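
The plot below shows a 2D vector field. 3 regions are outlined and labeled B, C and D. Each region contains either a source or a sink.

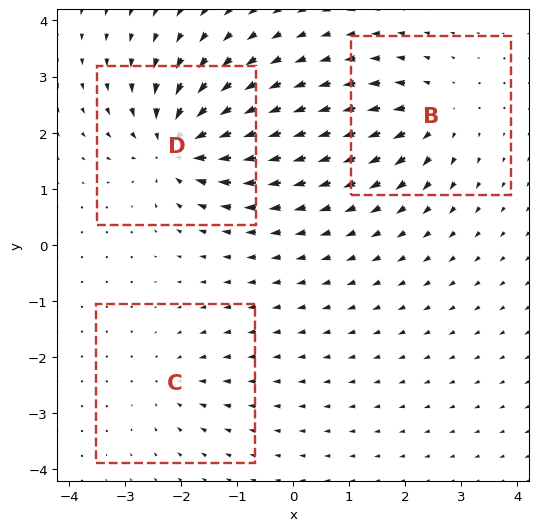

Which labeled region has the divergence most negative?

D

Divergence at each region's feature centre — B: about +4, C: about -3, D: about -6. Region D is most negative.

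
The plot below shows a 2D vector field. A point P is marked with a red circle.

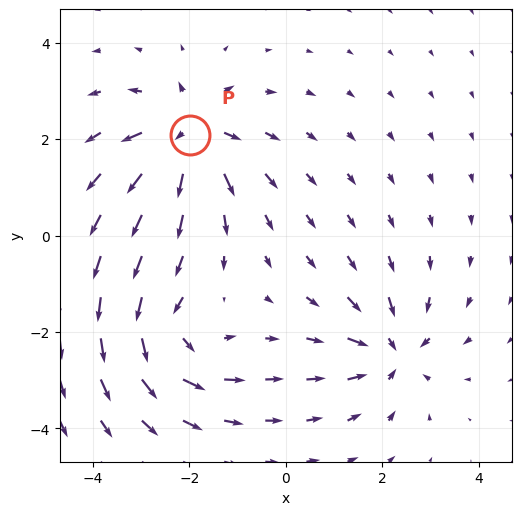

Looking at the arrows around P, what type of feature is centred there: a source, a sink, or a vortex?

source

At P (-2.0, 2.1) the arrows spread outward. Divergence about +5, curl ≈0 — positive divergence with near-zero curl is a source.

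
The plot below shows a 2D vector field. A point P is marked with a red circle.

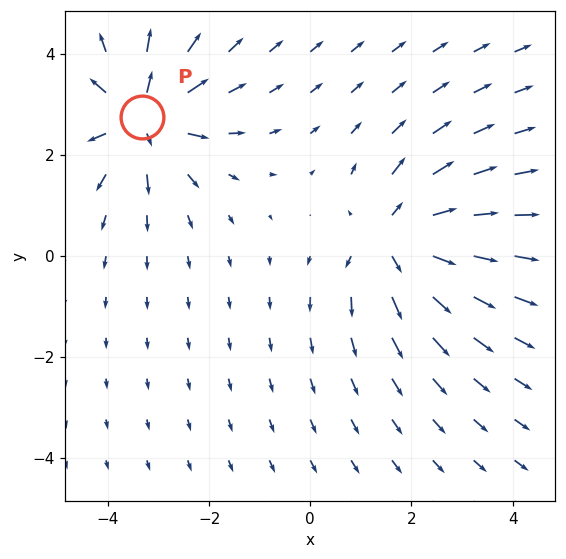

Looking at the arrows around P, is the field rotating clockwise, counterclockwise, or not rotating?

not rotating

Near P at (-3.3, 2.7) the arrows show no circulation. The curl there is ≈0.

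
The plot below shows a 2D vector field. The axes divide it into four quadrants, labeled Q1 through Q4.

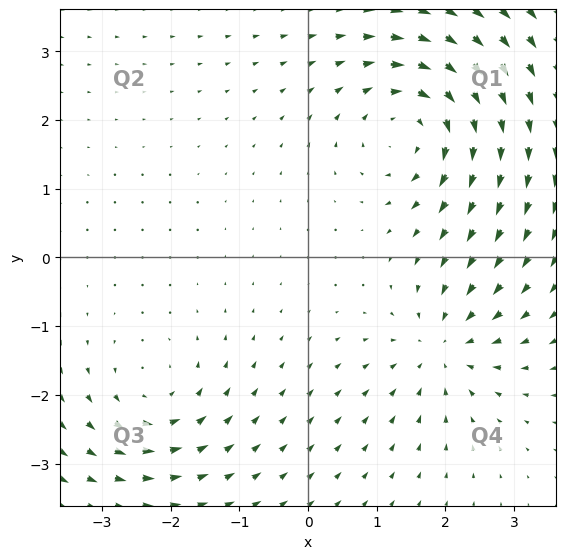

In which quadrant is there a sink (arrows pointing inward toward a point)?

The sink sits at approximately (2.0, -1.3), which lies in quadrant Q4. The divergence there is about -3, negative as expected for a sink.

Q4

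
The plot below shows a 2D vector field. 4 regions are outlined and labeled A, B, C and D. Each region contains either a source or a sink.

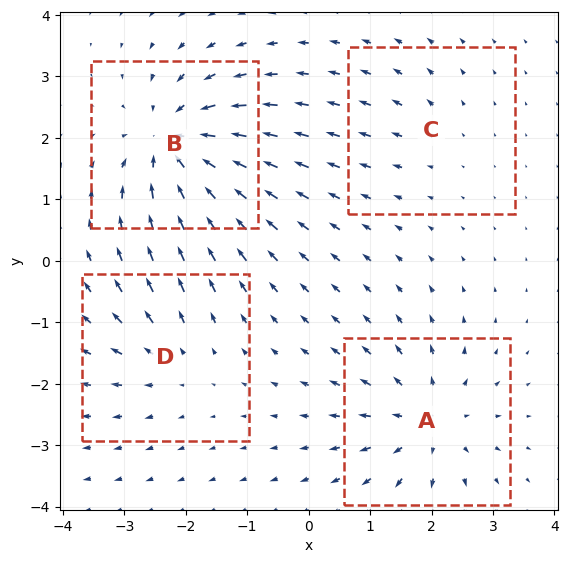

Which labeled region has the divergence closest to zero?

Divergence at each region's feature centre — A: about +6, B: about -7, C: about +2, D: about +4. Region C is closest to zero.

C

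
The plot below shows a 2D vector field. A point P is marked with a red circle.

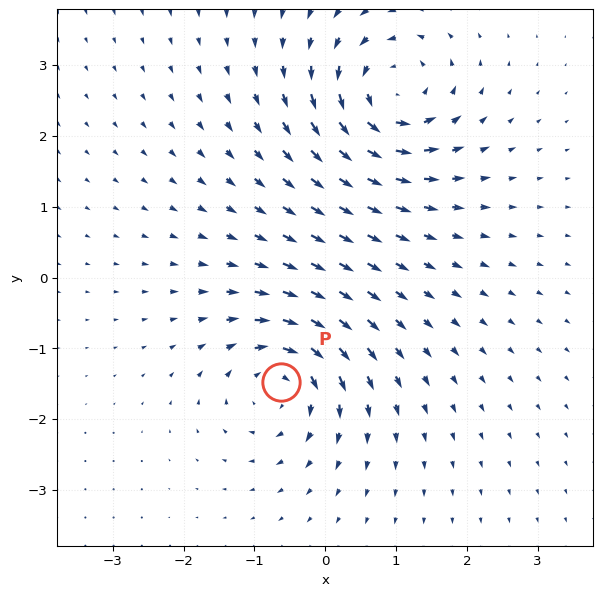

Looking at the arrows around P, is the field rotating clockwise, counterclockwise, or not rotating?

Near P at (-0.6, -1.5) the arrows circulate clockwise. The curl (z-component) there is about -6; negative curl means clockwise rotation.

clockwise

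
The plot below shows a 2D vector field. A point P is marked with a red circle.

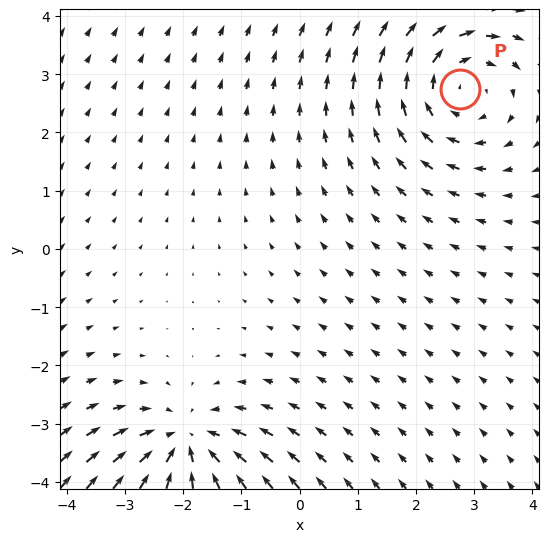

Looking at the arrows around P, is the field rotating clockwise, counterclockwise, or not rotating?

clockwise

Near P at (2.8, 2.7) the arrows circulate clockwise. The curl (z-component) there is about -4; negative curl means clockwise rotation.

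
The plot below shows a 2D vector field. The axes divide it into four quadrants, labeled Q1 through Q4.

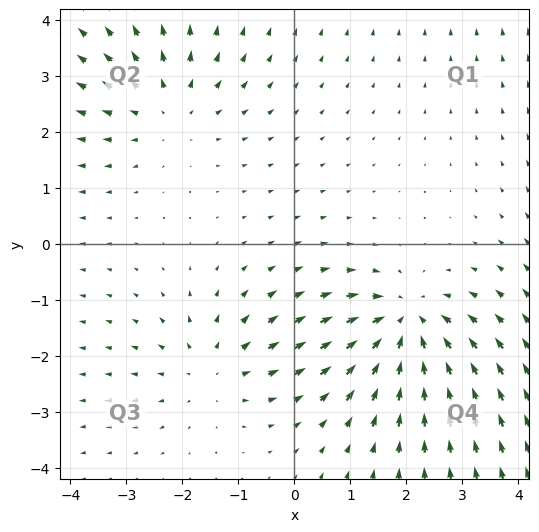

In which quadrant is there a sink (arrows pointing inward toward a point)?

Q4

The sink sits at approximately (2.0, -1.4), which lies in quadrant Q4. The divergence there is about -5, negative as expected for a sink.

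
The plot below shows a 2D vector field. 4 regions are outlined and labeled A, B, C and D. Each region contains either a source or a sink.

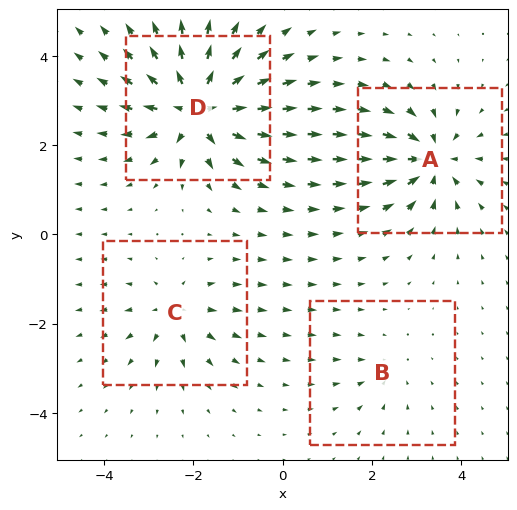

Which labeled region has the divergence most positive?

D

Divergence at each region's feature centre — A: about -6, B: about -2, C: about +4, D: about +9. Region D is most positive.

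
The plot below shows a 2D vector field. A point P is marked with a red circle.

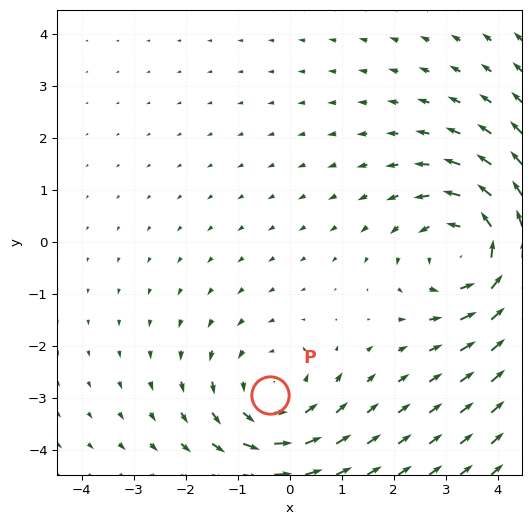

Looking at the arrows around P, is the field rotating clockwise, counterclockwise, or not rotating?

Near P at (-0.4, -2.9) the arrows circulate counterclockwise. The curl (z-component) there is about +3; positive curl means counterclockwise rotation.

counterclockwise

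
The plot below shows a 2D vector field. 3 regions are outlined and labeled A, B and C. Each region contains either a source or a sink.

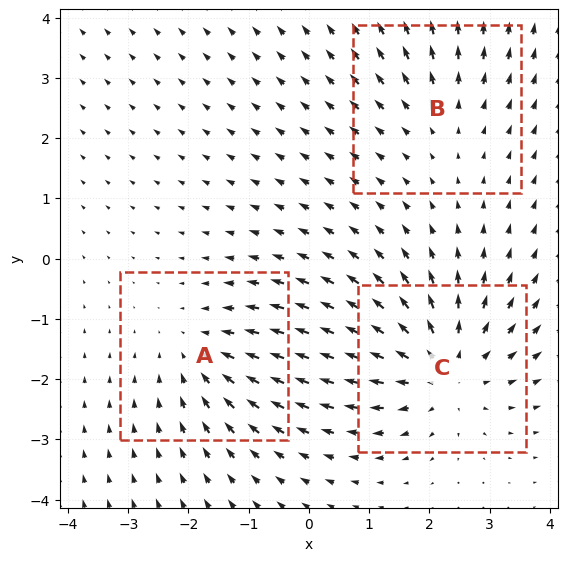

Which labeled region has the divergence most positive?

Divergence at each region's feature centre — A: about -3, B: about +2, C: about +4. Region C is most positive.

C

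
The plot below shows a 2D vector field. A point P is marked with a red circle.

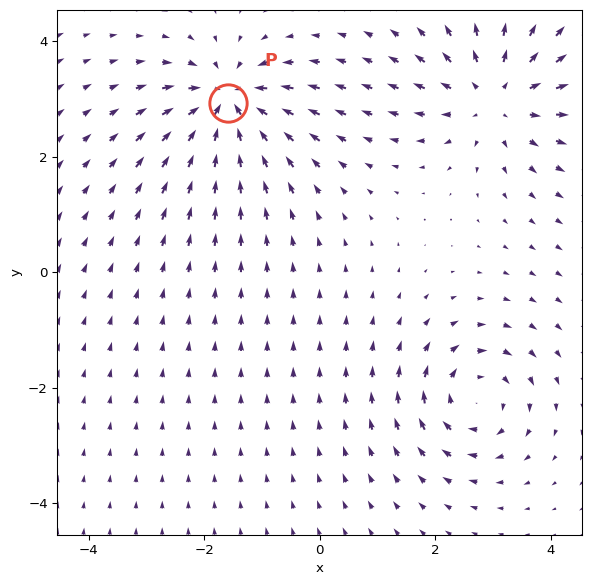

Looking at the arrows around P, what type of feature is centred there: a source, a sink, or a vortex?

At P (-1.6, 2.9) the arrows converge inward. Divergence about -7, curl ≈0 — negative divergence with near-zero curl is a sink.

sink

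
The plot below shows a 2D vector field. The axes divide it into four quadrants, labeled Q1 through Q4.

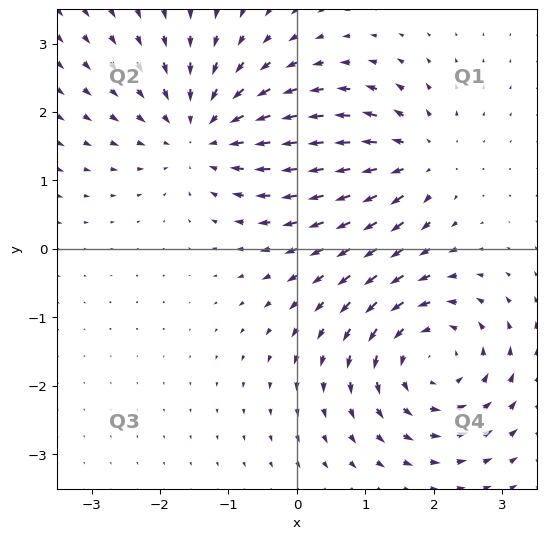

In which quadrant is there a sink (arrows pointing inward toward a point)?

The sink sits at approximately (-1.4, 1.7), which lies in quadrant Q2. The divergence there is about -4, negative as expected for a sink.

Q2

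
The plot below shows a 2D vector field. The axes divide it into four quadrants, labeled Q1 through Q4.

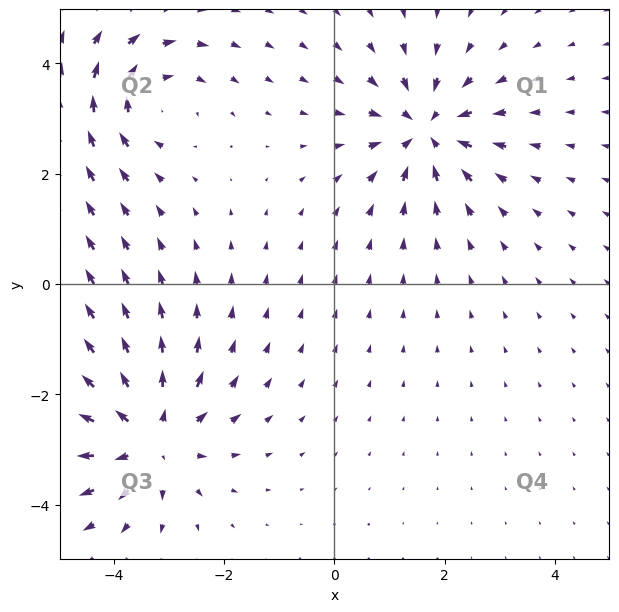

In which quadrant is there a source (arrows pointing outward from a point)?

Q3

The source sits at approximately (-3.4, -2.8), which lies in quadrant Q3. The divergence there is about +4, positive as expected for a source.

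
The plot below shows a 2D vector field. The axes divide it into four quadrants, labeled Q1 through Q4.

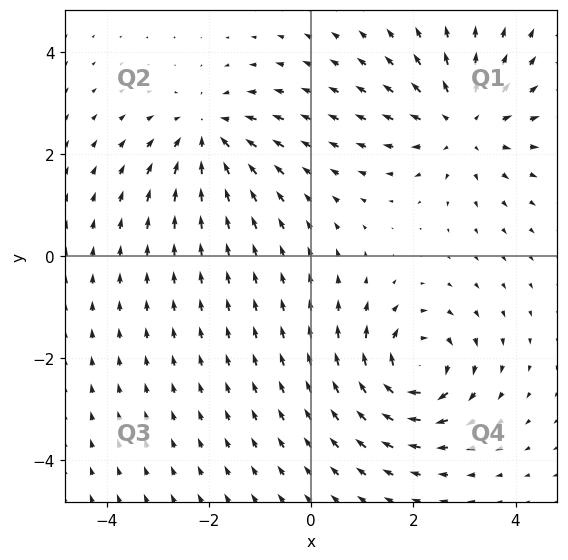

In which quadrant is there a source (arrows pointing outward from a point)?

The source sits at approximately (3.0, 2.6), which lies in quadrant Q1. The divergence there is about +3, positive as expected for a source.

Q1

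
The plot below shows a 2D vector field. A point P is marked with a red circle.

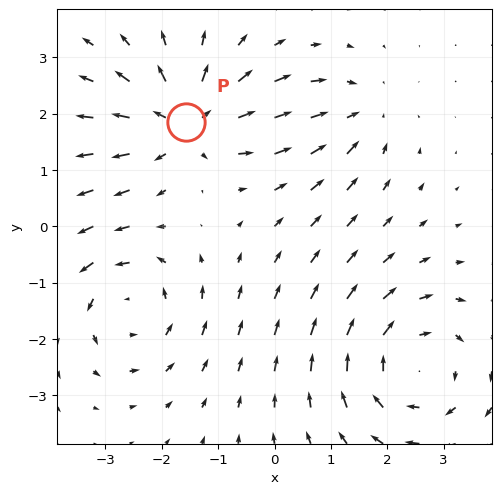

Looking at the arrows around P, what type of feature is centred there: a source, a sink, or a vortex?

At P (-1.6, 1.8) the arrows spread outward. Divergence about +5, curl ≈0 — positive divergence with near-zero curl is a source.

source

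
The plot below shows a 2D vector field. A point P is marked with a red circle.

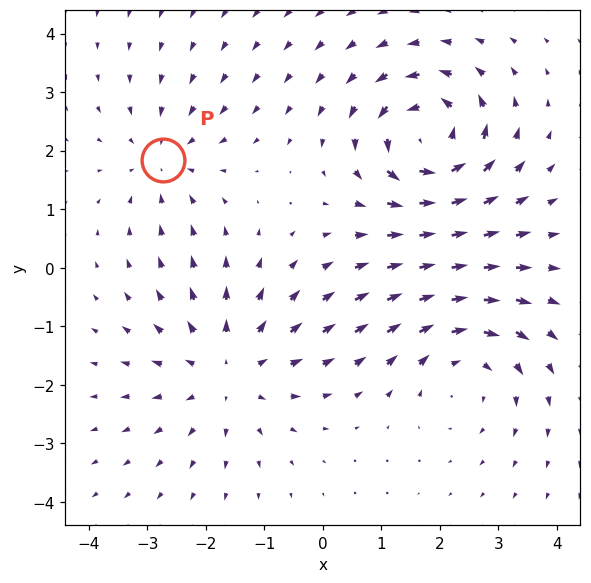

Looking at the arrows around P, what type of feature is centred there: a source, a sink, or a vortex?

At P (-2.7, 1.8) the arrows converge inward. Divergence about -3, curl ≈0 — negative divergence with near-zero curl is a sink.

sink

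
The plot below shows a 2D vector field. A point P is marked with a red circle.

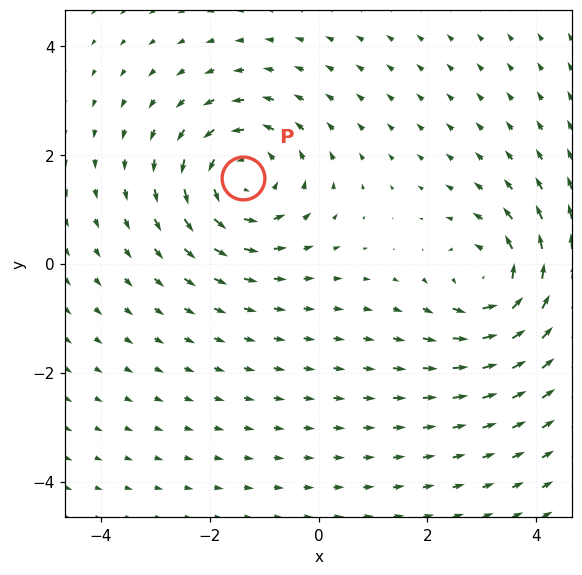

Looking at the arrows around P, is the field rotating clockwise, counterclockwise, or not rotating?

Near P at (-1.4, 1.6) the arrows circulate counterclockwise. The curl (z-component) there is about +4; positive curl means counterclockwise rotation.

counterclockwise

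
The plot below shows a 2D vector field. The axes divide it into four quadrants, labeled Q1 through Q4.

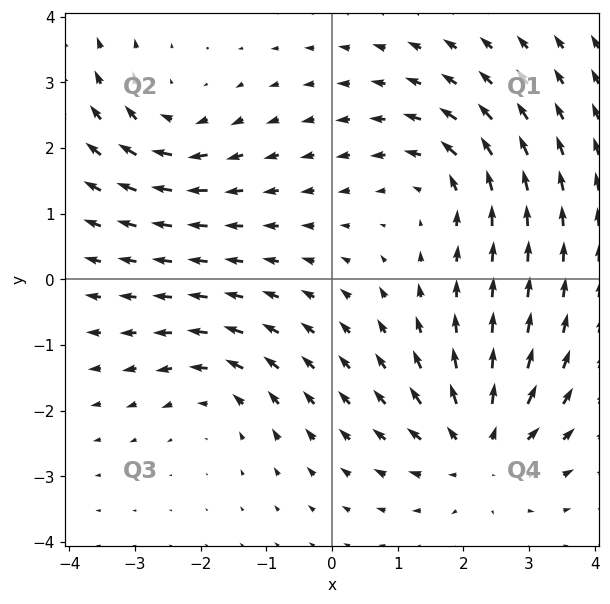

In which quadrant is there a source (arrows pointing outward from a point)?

Q4

The source sits at approximately (2.3, -2.6), which lies in quadrant Q4. The divergence there is about +5, positive as expected for a source.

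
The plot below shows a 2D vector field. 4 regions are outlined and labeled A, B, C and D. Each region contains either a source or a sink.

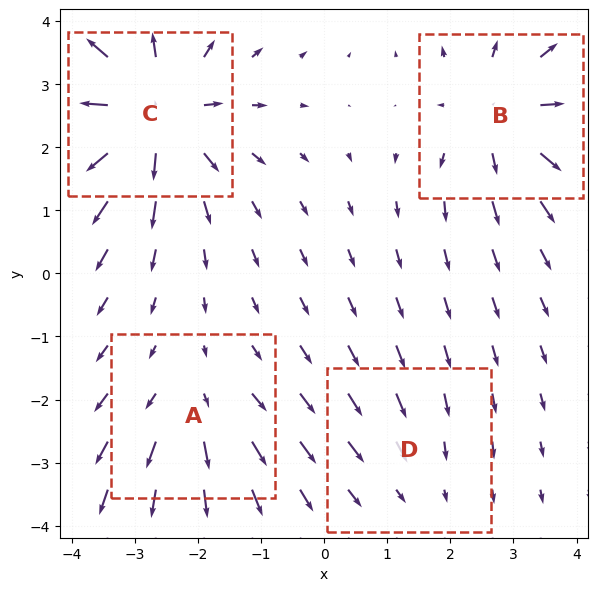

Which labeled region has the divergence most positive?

C

Divergence at each region's feature centre — A: about +3, B: about +5, C: about +7, D: about -2. Region C is most positive.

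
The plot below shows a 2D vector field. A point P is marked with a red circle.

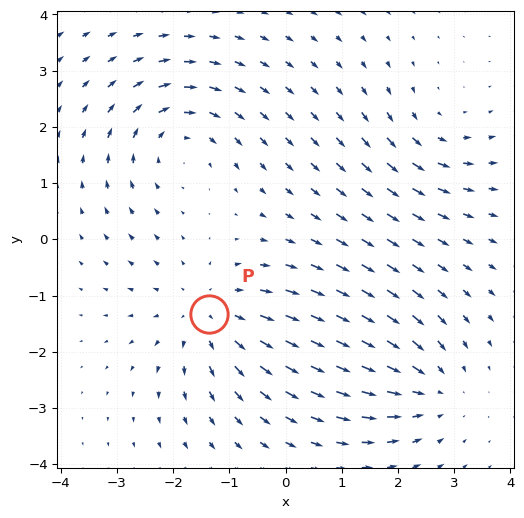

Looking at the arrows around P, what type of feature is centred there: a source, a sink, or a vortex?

At P (-1.4, -1.3) the arrows spread outward. Divergence about +4, curl ≈0 — positive divergence with near-zero curl is a source.

source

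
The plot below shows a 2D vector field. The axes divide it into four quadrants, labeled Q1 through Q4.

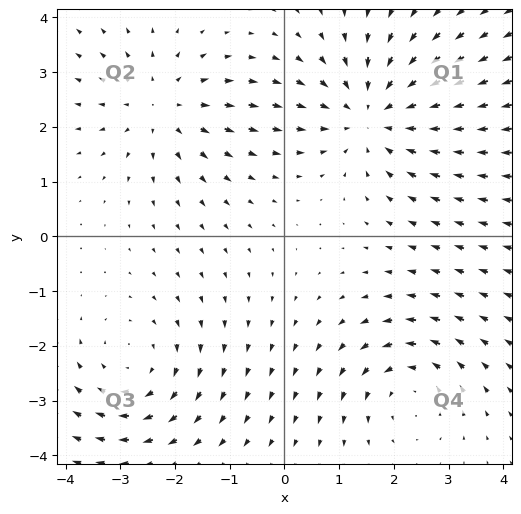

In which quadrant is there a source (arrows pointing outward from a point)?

The source sits at approximately (-2.2, 2.4), which lies in quadrant Q2. The divergence there is about +3, positive as expected for a source.

Q2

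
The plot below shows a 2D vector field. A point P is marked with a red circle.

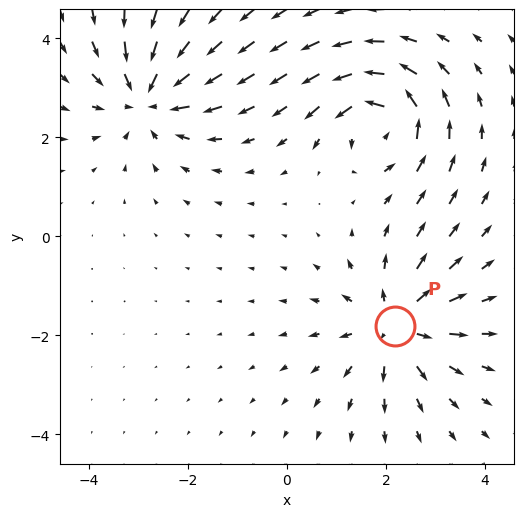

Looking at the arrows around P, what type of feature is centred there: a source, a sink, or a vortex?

source

At P (2.2, -1.8) the arrows spread outward. Divergence about +4, curl ≈0 — positive divergence with near-zero curl is a source.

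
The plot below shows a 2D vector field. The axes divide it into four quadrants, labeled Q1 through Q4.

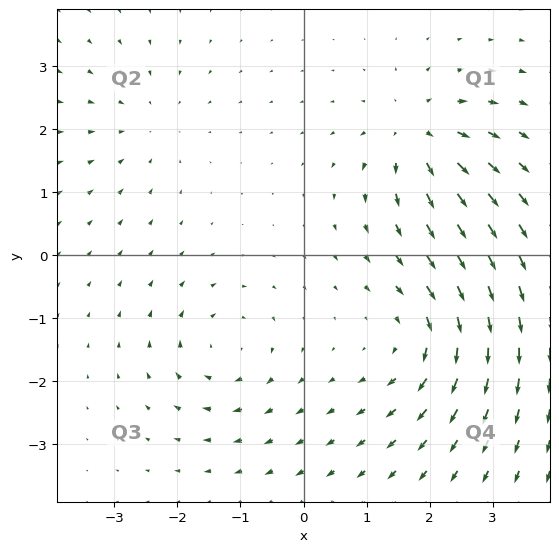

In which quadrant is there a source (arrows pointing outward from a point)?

Q1

The source sits at approximately (1.8, 1.9), which lies in quadrant Q1. The divergence there is about +6, positive as expected for a source.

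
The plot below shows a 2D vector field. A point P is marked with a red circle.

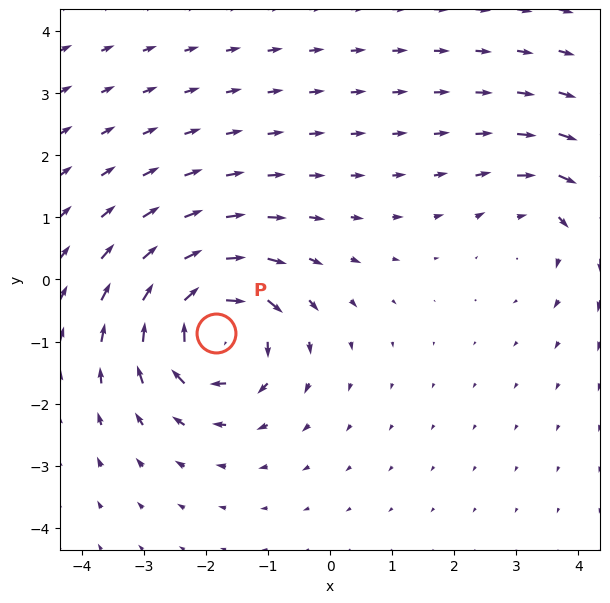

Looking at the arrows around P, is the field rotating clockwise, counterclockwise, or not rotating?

clockwise

Near P at (-1.8, -0.9) the arrows circulate clockwise. The curl (z-component) there is about -5; negative curl means clockwise rotation.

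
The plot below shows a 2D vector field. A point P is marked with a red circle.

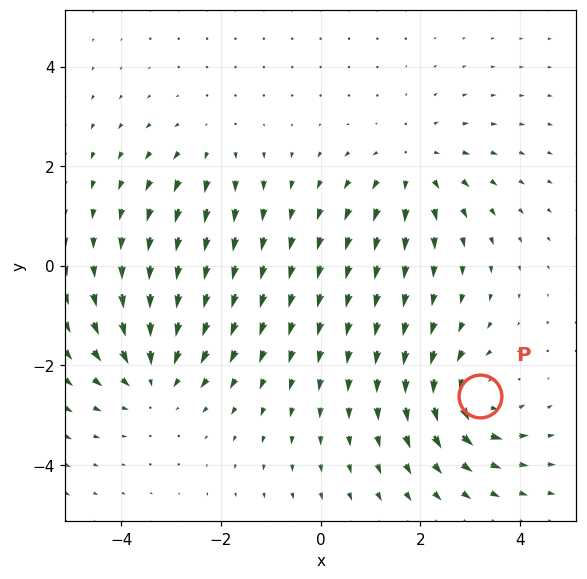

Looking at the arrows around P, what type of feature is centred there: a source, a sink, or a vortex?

vortex

At P (3.2, -2.6) the arrows circulate counterclockwise. Divergence ≈0, curl about +6 — near-zero divergence with nonzero curl is a vortex.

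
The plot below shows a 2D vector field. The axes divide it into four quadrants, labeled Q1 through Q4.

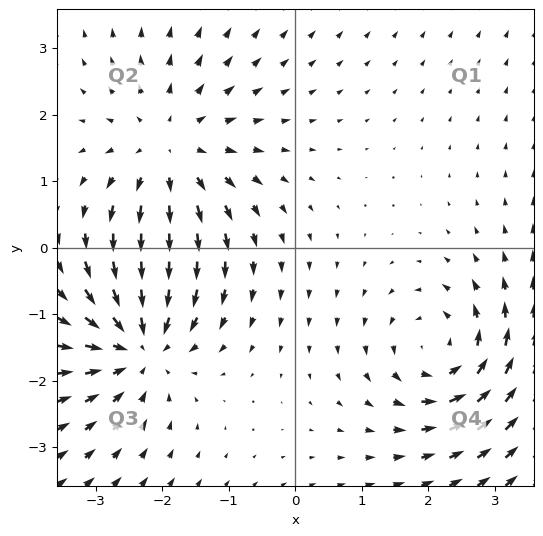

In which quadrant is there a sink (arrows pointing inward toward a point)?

The sink sits at approximately (-2.3, -1.4), which lies in quadrant Q3. The divergence there is about -4, negative as expected for a sink.

Q3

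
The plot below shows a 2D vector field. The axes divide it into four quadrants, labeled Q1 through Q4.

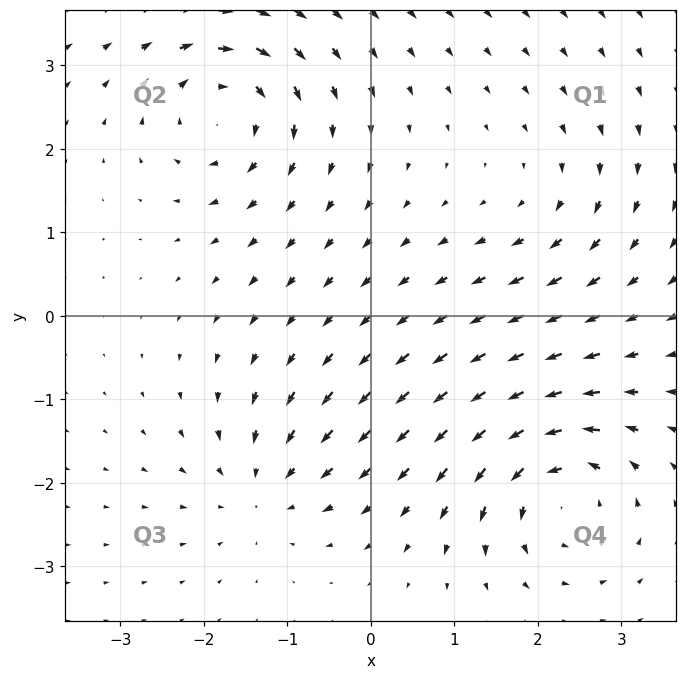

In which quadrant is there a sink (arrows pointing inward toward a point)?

Q3

The sink sits at approximately (-1.3, -2.1), which lies in quadrant Q3. The divergence there is about -4, negative as expected for a sink.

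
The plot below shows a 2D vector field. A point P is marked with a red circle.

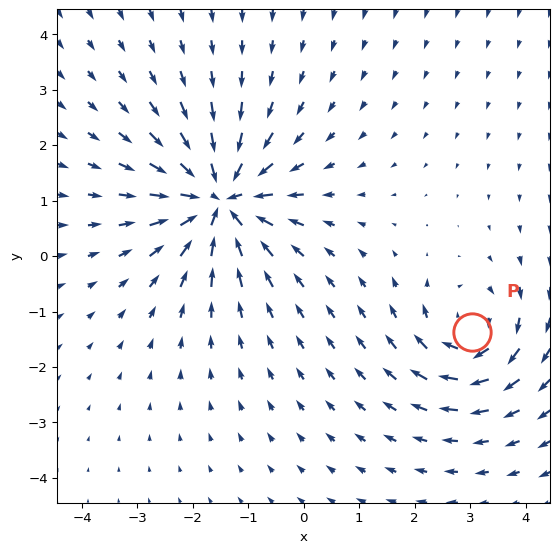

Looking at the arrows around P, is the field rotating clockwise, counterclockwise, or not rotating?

Near P at (3.0, -1.4) the arrows circulate clockwise. The curl (z-component) there is about -4; negative curl means clockwise rotation.

clockwise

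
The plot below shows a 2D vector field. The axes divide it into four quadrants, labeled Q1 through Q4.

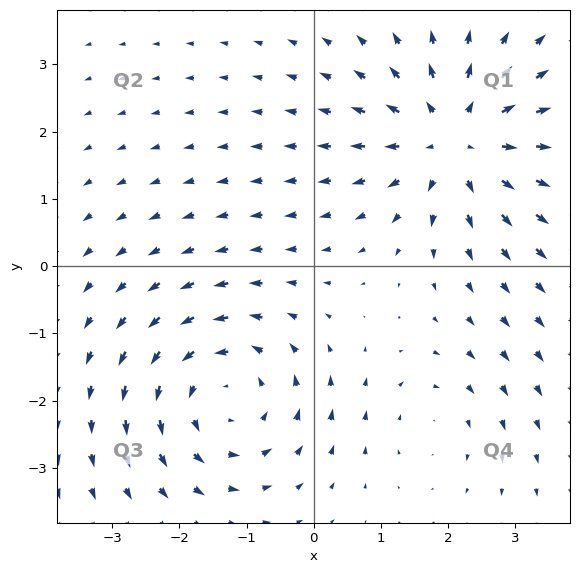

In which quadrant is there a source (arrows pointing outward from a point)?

Q1

The source sits at approximately (2.1, 1.9), which lies in quadrant Q1. The divergence there is about +5, positive as expected for a source.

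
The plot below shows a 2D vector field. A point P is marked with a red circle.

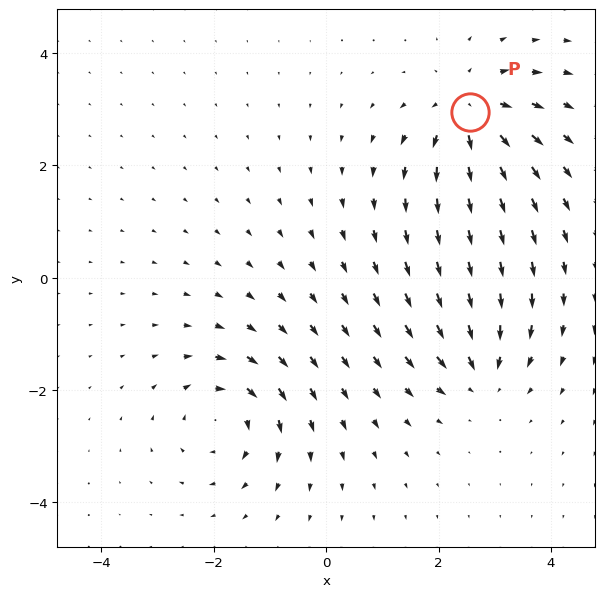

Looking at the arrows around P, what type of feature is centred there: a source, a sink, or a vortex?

At P (2.6, 3.0) the arrows spread outward. Divergence about +6, curl ≈0 — positive divergence with near-zero curl is a source.

source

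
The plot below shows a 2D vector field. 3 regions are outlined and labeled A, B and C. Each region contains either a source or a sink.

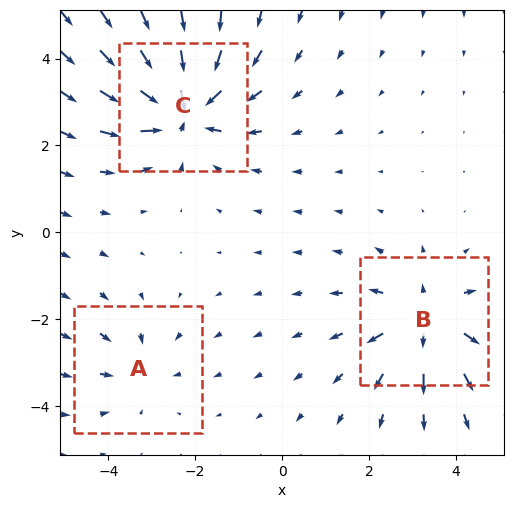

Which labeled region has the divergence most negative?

Divergence at each region's feature centre — A: about -2, B: about +4, C: about -5. Region C is most negative.

C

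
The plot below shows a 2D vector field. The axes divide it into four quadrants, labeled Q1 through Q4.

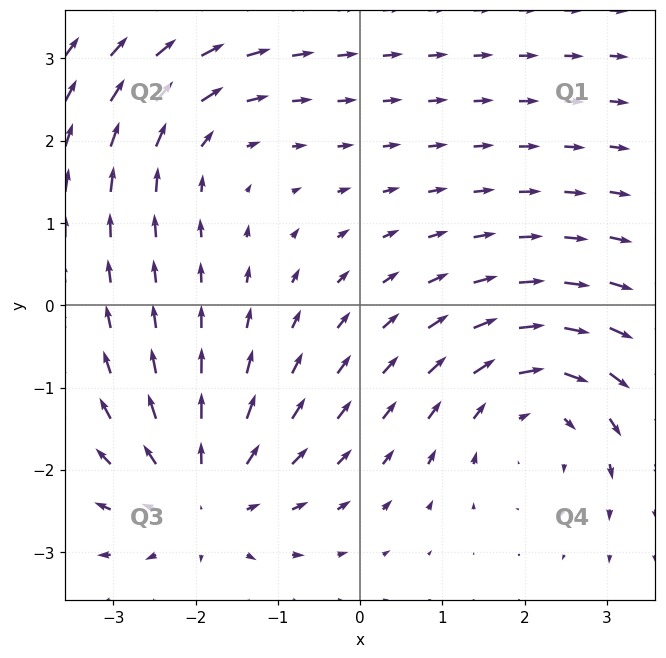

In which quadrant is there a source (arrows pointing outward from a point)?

The source sits at approximately (-1.9, -2.4), which lies in quadrant Q3. The divergence there is about +4, positive as expected for a source.

Q3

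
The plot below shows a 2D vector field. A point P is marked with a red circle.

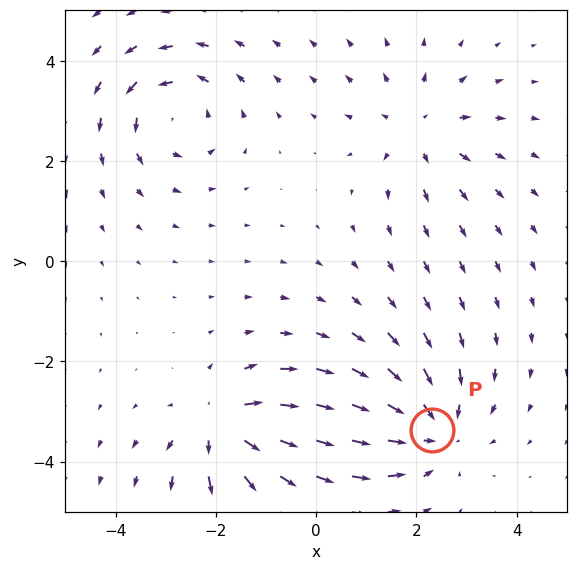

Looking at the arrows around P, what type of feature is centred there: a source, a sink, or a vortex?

At P (2.3, -3.4) the arrows converge inward. Divergence about -5, curl ≈0 — negative divergence with near-zero curl is a sink.

sink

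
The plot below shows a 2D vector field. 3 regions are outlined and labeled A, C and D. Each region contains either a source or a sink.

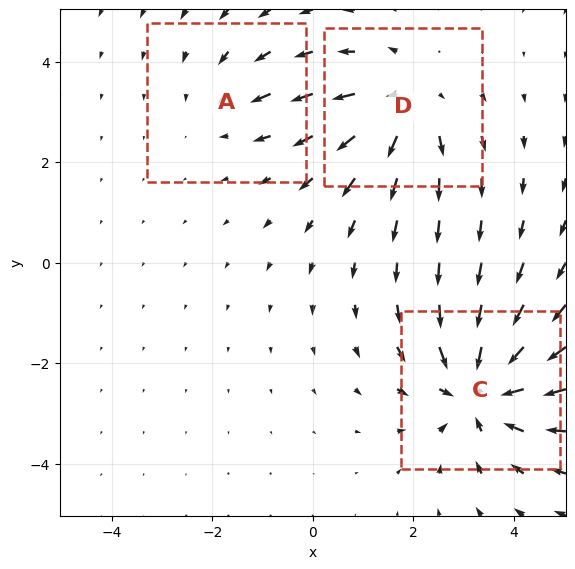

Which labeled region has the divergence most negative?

Divergence at each region's feature centre — A: about -2, C: about -4, D: about +3. Region C is most negative.

C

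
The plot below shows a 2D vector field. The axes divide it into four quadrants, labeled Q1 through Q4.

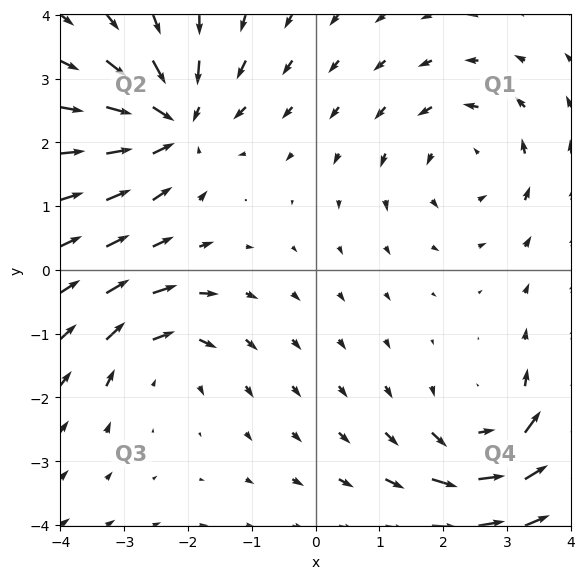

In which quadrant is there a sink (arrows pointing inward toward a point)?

Q2

The sink sits at approximately (-2.2, 2.3), which lies in quadrant Q2. The divergence there is about -5, negative as expected for a sink.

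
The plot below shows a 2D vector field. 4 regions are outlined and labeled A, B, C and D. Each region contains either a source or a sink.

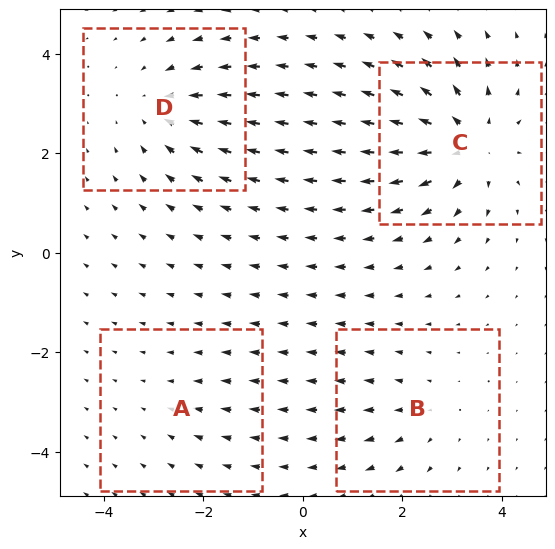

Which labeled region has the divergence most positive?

Divergence at each region's feature centre — A: about -2, B: about +3, C: about +6, D: about -4. Region C is most positive.

C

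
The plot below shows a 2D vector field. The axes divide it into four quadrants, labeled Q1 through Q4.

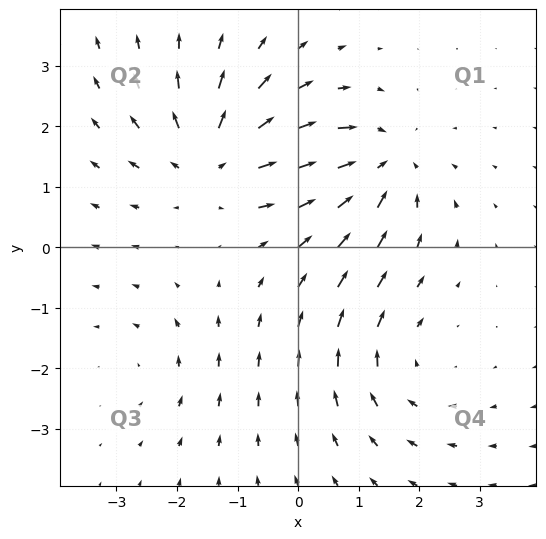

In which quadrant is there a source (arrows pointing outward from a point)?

Q2

The source sits at approximately (-1.4, 1.5), which lies in quadrant Q2. The divergence there is about +5, positive as expected for a source.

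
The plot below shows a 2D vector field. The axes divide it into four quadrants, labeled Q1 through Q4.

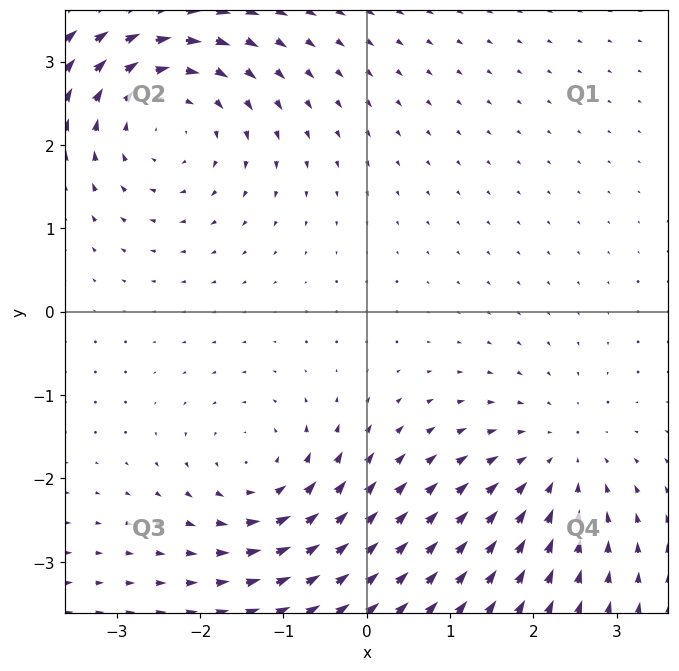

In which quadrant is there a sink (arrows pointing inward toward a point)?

Q4

The sink sits at approximately (2.3, -1.8), which lies in quadrant Q4. The divergence there is about -3, negative as expected for a sink.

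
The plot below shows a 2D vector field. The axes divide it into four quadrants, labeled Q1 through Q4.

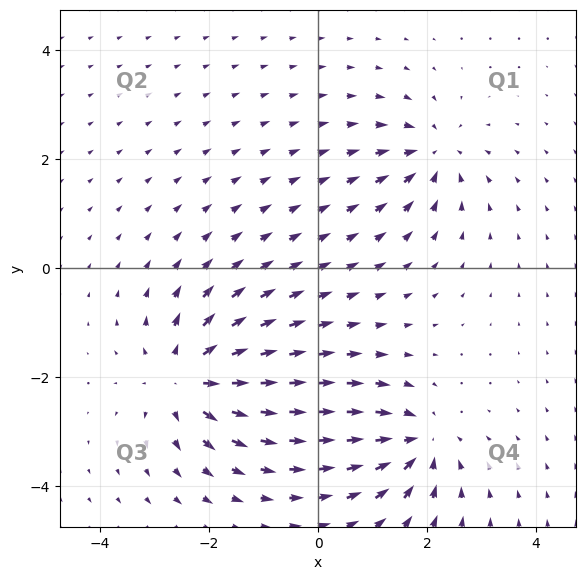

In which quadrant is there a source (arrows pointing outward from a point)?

Q3

The source sits at approximately (-2.4, -2.0), which lies in quadrant Q3. The divergence there is about +5, positive as expected for a source.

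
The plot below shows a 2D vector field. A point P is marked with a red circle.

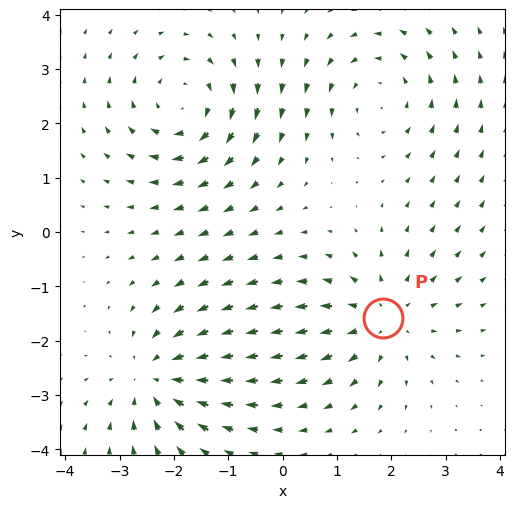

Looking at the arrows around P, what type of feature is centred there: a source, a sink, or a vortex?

At P (1.8, -1.6) the arrows spread outward. Divergence about +4, curl ≈0 — positive divergence with near-zero curl is a source.

source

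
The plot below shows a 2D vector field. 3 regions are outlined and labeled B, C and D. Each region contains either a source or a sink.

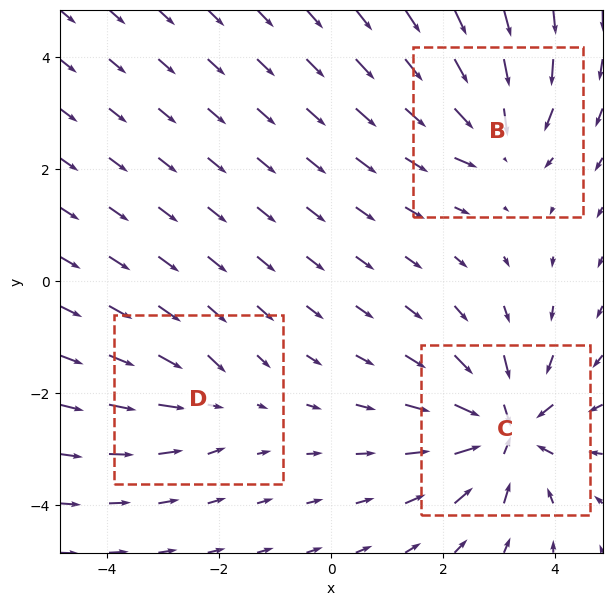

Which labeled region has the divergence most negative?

Divergence at each region's feature centre — B: about -4, C: about -6, D: about -2. Region C is most negative.

C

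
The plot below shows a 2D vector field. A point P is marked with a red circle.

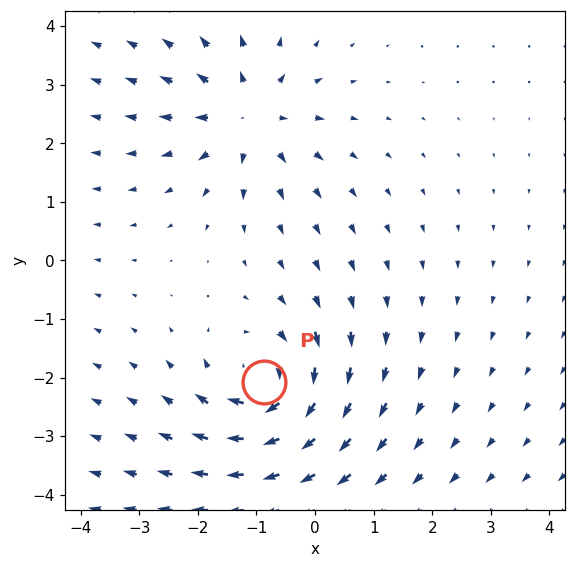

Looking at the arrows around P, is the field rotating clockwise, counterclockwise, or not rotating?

Near P at (-0.9, -2.1) the arrows circulate clockwise. The curl (z-component) there is about -6; negative curl means clockwise rotation.

clockwise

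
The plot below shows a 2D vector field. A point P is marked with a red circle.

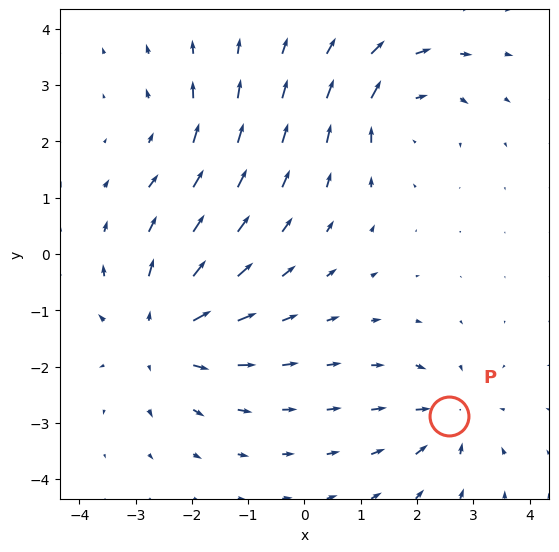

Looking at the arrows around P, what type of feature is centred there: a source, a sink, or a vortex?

sink

At P (2.6, -2.9) the arrows converge inward. Divergence about -4, curl ≈0 — negative divergence with near-zero curl is a sink.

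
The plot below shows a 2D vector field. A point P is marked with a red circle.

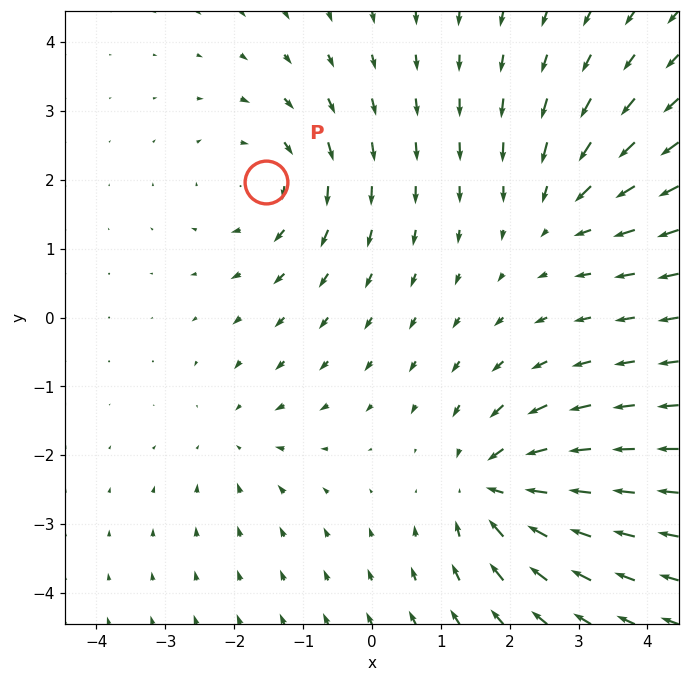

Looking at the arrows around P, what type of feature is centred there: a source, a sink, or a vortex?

At P (-1.5, 2.0) the arrows circulate clockwise. Divergence ≈0, curl about -4 — near-zero divergence with nonzero curl is a vortex.

vortex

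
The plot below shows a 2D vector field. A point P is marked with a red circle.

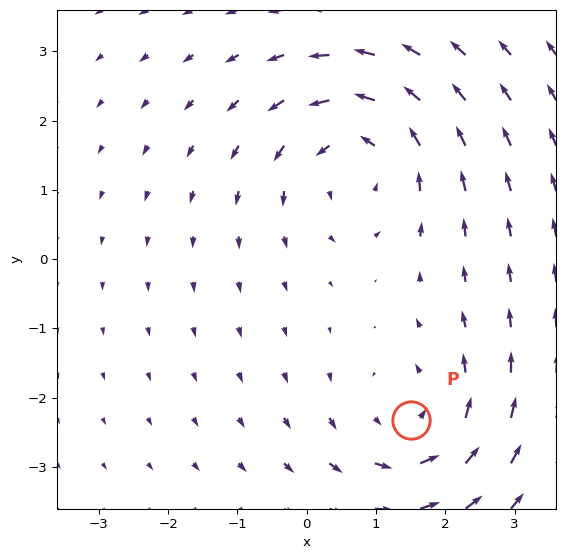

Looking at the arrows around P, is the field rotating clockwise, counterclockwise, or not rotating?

Near P at (1.5, -2.3) the arrows circulate counterclockwise. The curl (z-component) there is about +3; positive curl means counterclockwise rotation.

counterclockwise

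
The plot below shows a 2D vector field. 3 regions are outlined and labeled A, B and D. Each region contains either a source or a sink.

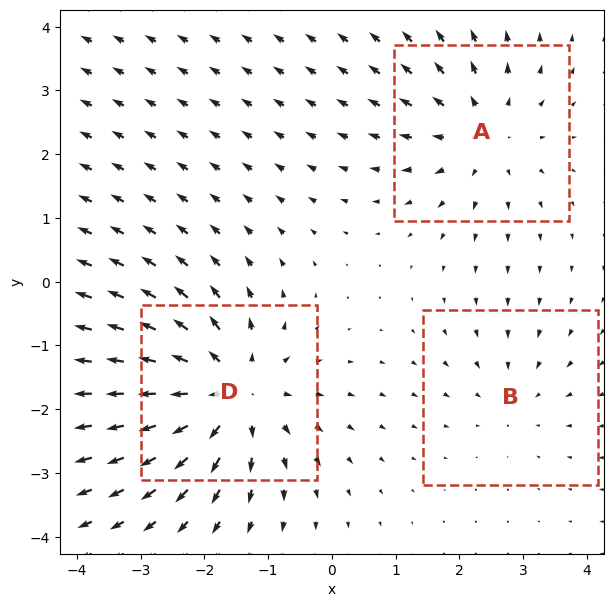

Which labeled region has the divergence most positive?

Divergence at each region's feature centre — A: about +3, B: about -2, D: about +4. Region D is most positive.

D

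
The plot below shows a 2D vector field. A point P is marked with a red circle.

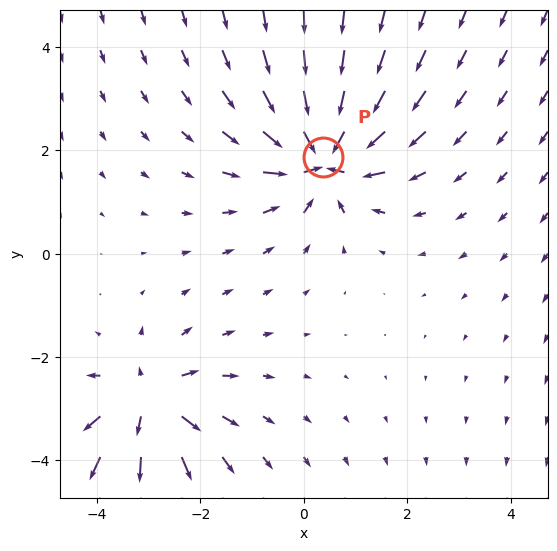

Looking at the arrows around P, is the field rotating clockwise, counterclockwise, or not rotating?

Near P at (0.4, 1.9) the arrows show no circulation. The curl there is ≈0.

not rotating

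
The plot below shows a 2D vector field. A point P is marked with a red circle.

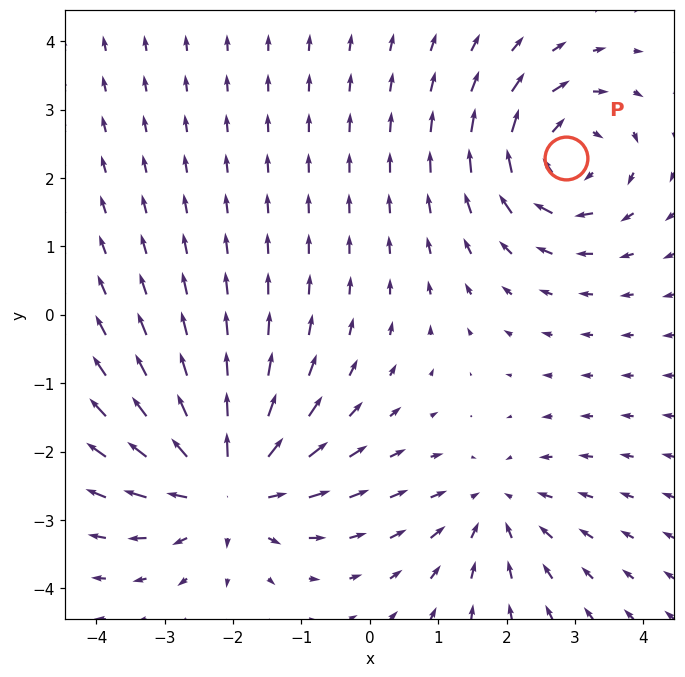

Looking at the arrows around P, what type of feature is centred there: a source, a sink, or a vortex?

vortex

At P (2.9, 2.3) the arrows circulate clockwise. Divergence ≈0, curl about -5 — near-zero divergence with nonzero curl is a vortex.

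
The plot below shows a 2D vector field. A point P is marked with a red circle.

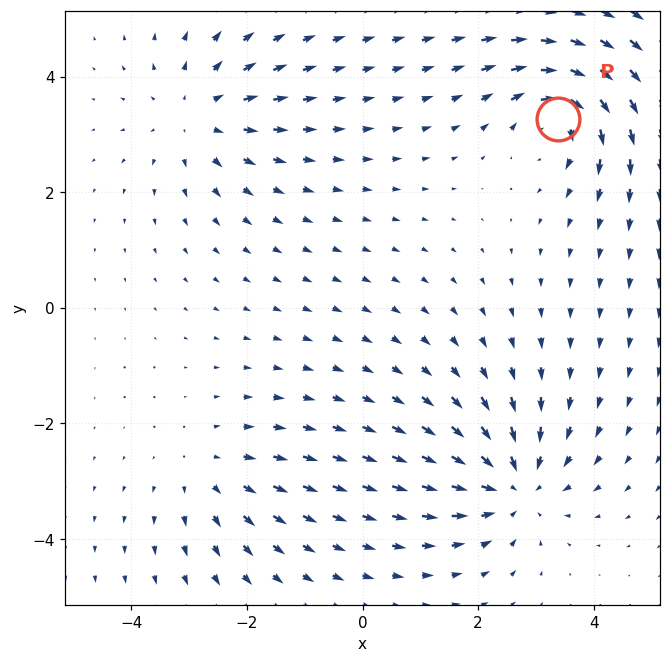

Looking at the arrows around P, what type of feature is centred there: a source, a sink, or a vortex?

At P (3.4, 3.3) the arrows circulate clockwise. Divergence ≈0, curl about -5 — near-zero divergence with nonzero curl is a vortex.

vortex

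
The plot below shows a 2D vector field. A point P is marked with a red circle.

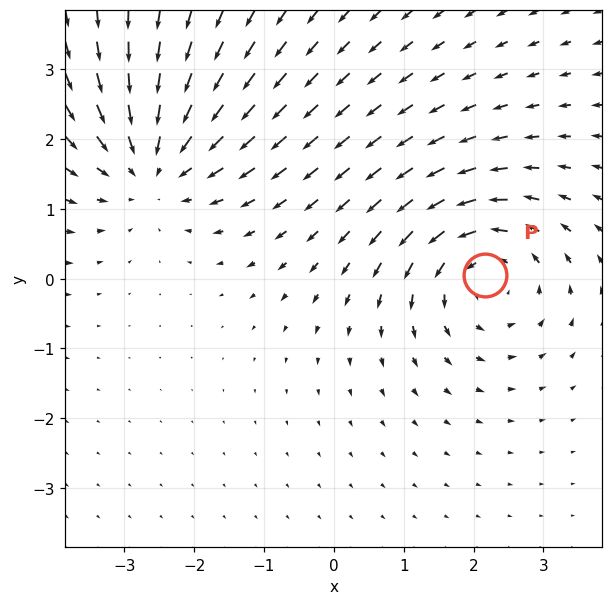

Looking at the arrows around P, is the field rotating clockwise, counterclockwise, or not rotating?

counterclockwise

Near P at (2.2, 0.0) the arrows circulate counterclockwise. The curl (z-component) there is about +4; positive curl means counterclockwise rotation.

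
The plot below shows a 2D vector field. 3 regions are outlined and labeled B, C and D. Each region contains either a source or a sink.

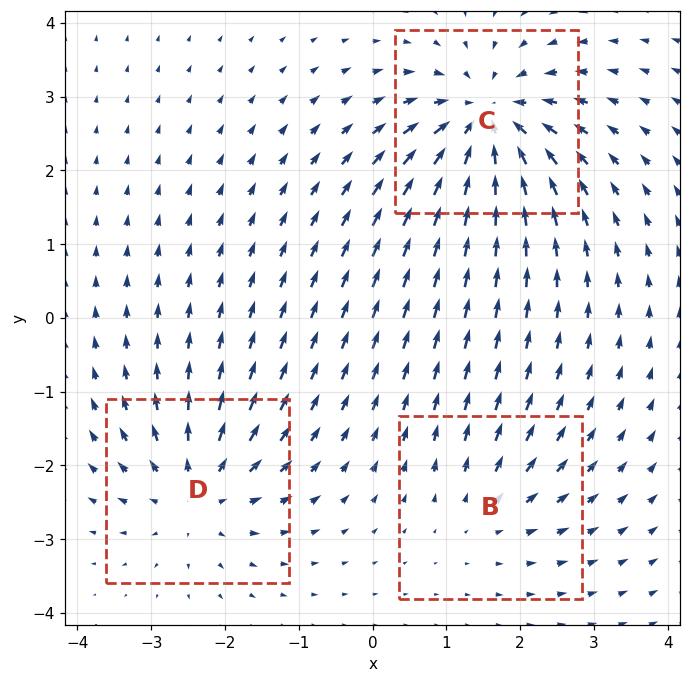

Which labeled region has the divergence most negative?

Divergence at each region's feature centre — B: about +2, C: about -5, D: about +4. Region C is most negative.

C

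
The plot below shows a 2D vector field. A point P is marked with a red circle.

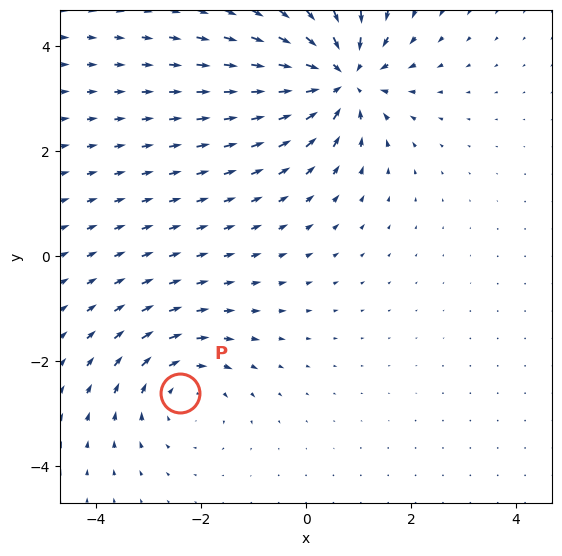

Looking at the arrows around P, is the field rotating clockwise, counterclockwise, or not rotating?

clockwise

Near P at (-2.4, -2.6) the arrows circulate clockwise. The curl (z-component) there is about -2; negative curl means clockwise rotation.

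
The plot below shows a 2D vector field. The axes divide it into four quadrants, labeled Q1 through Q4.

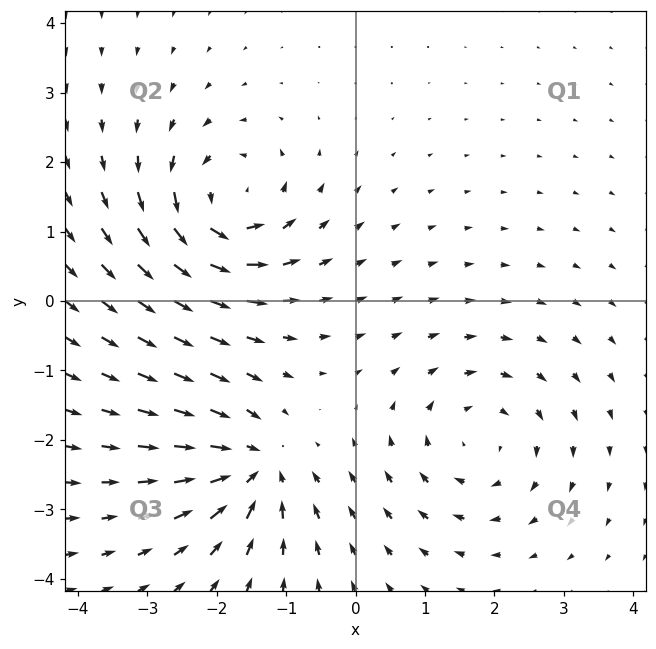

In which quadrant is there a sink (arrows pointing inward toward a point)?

Q3

The sink sits at approximately (-1.5, -2.4), which lies in quadrant Q3. The divergence there is about -6, negative as expected for a sink.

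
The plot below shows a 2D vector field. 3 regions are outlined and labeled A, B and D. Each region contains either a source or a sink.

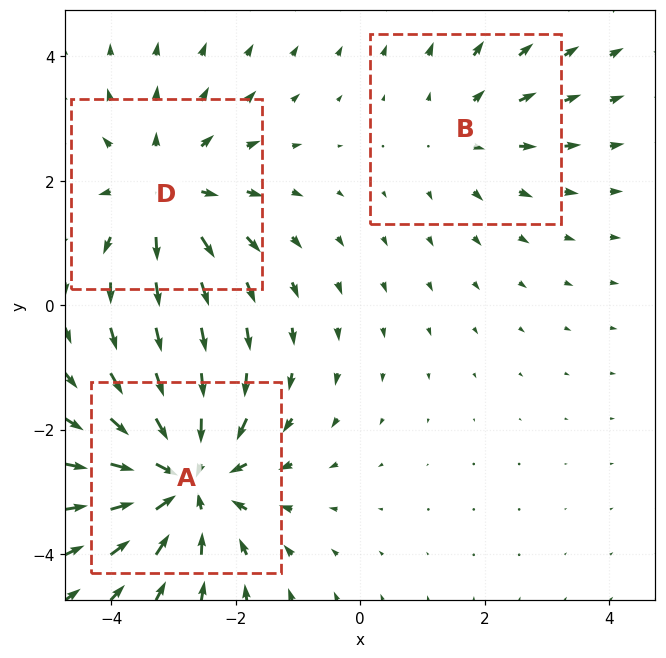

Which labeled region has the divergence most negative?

A

Divergence at each region's feature centre — A: about -4, B: about +2, D: about +3. Region A is most negative.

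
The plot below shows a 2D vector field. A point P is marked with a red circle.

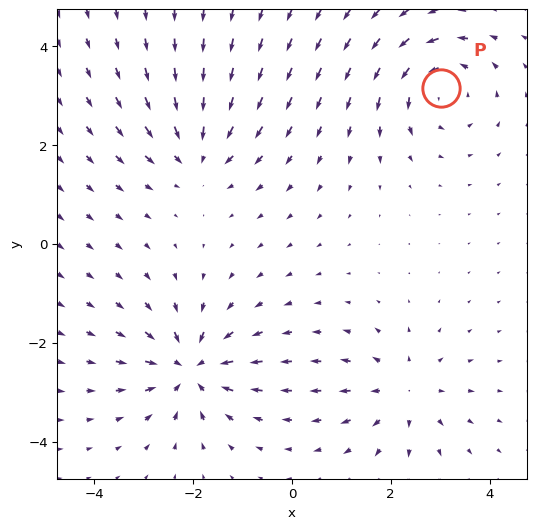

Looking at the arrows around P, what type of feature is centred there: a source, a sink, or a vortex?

At P (3.0, 3.1) the arrows circulate counterclockwise. Divergence ≈0, curl about +5 — near-zero divergence with nonzero curl is a vortex.

vortex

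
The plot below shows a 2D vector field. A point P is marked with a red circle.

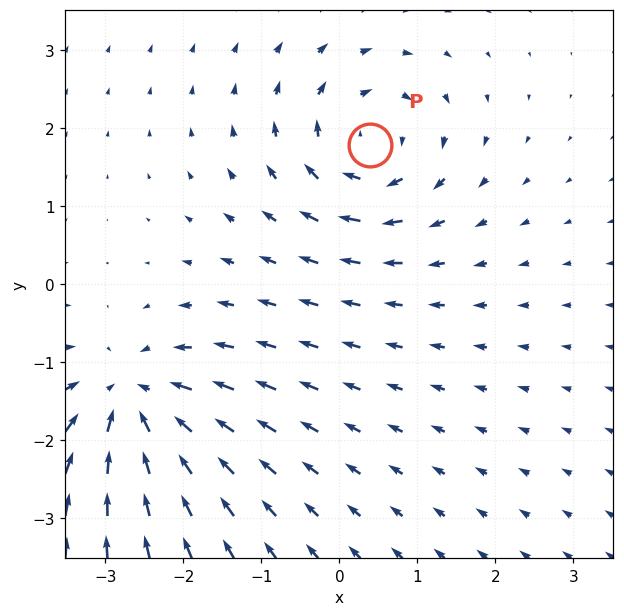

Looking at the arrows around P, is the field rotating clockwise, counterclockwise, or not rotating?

clockwise

Near P at (0.4, 1.8) the arrows circulate clockwise. The curl (z-component) there is about -5; negative curl means clockwise rotation.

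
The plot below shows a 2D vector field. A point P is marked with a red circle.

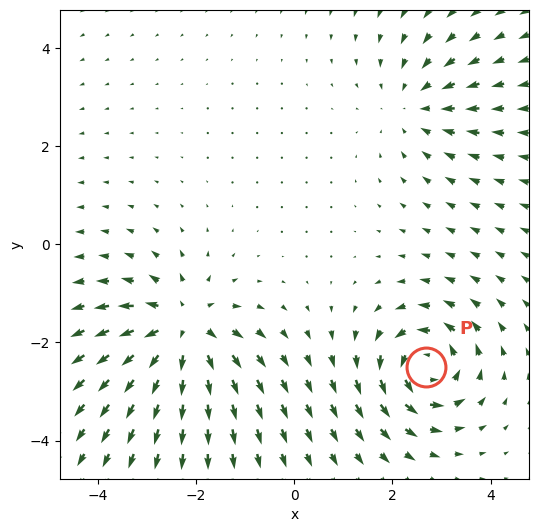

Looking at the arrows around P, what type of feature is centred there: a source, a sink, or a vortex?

At P (2.7, -2.5) the arrows circulate counterclockwise. Divergence ≈0, curl about +6 — near-zero divergence with nonzero curl is a vortex.

vortex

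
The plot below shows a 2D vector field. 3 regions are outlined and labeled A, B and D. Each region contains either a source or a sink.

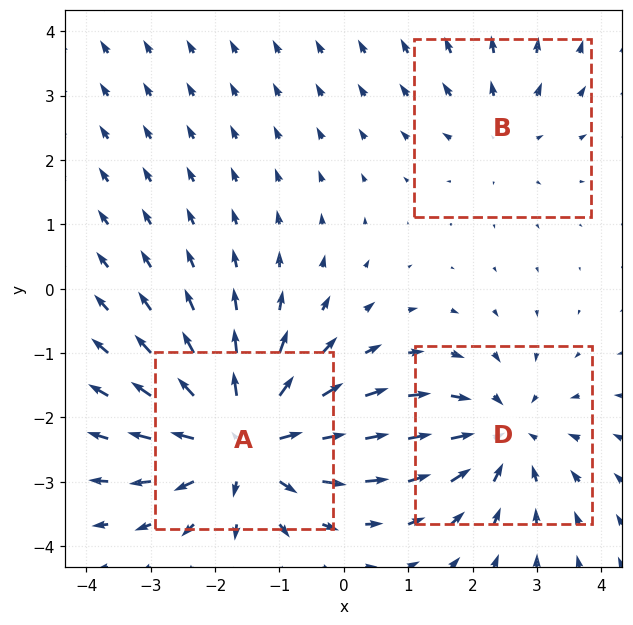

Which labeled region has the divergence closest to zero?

Divergence at each region's feature centre — A: about +5, B: about +2, D: about -3. Region B is closest to zero.

B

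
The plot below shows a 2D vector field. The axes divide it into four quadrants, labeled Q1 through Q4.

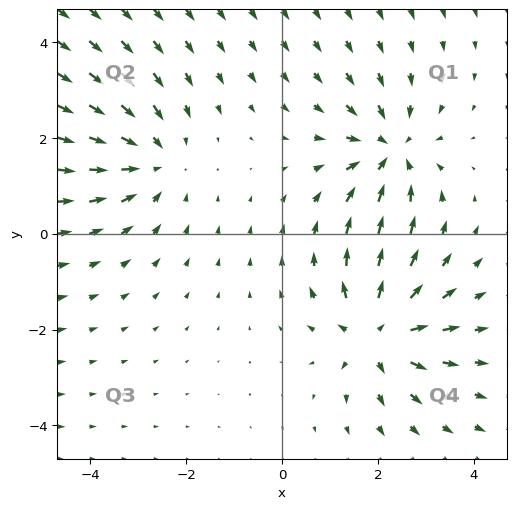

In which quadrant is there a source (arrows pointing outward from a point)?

The source sits at approximately (2.0, -2.1), which lies in quadrant Q4. The divergence there is about +5, positive as expected for a source.

Q4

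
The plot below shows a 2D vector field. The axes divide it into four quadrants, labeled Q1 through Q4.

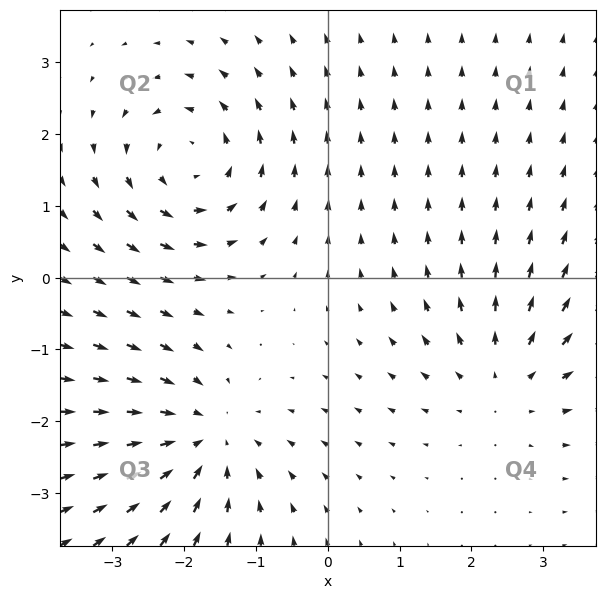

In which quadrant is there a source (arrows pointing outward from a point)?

The source sits at approximately (2.5, -1.4), which lies in quadrant Q4. The divergence there is about +4, positive as expected for a source.

Q4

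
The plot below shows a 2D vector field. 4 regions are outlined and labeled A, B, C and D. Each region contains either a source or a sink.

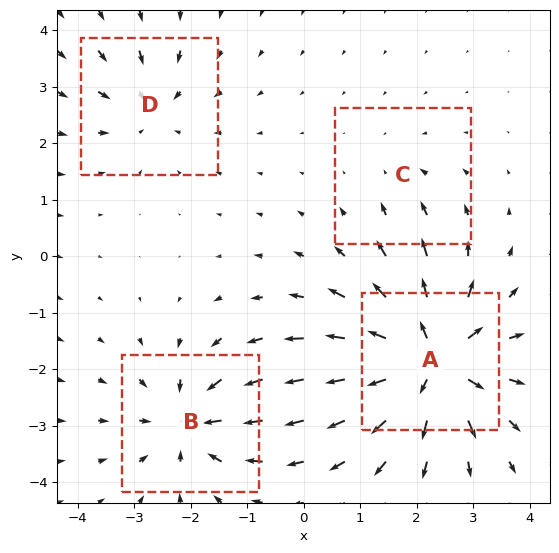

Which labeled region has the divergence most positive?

A

Divergence at each region's feature centre — A: about +8, B: about -5, C: about -2, D: about -4. Region A is most positive.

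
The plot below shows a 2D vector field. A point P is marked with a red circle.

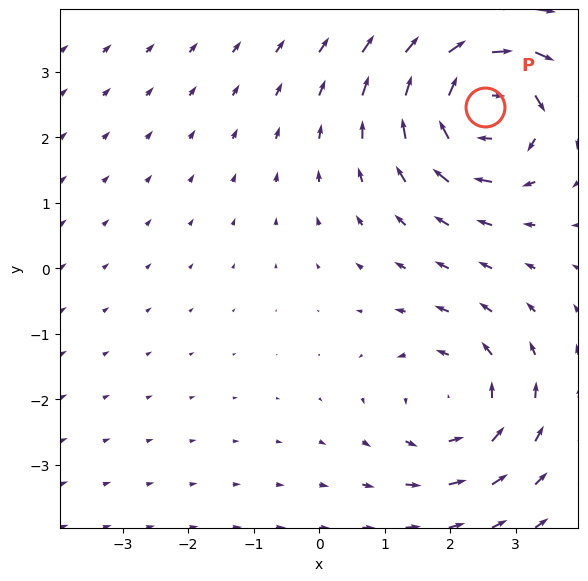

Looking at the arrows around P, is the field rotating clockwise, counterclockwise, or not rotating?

Near P at (2.5, 2.5) the arrows circulate clockwise. The curl (z-component) there is about -6; negative curl means clockwise rotation.

clockwise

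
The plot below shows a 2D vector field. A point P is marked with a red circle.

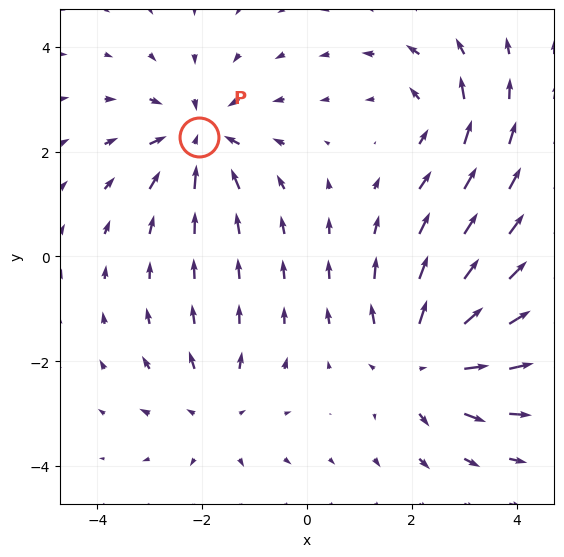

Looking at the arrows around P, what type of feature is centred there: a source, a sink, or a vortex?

At P (-2.1, 2.3) the arrows converge inward. Divergence about -4, curl ≈0 — negative divergence with near-zero curl is a sink.

sink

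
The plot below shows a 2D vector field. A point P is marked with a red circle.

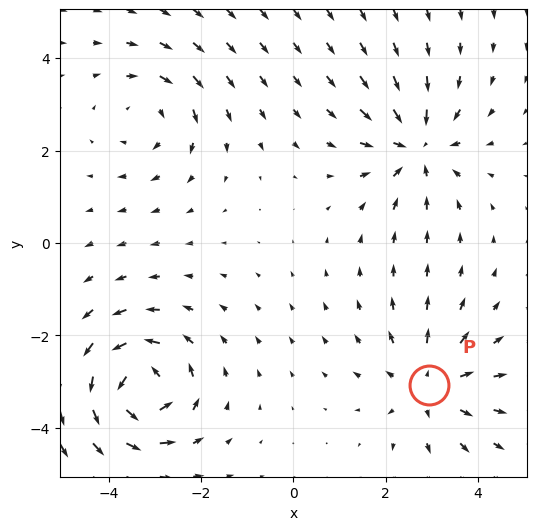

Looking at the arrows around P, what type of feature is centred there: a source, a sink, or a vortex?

source

At P (2.9, -3.1) the arrows spread outward. Divergence about +3, curl ≈0 — positive divergence with near-zero curl is a source.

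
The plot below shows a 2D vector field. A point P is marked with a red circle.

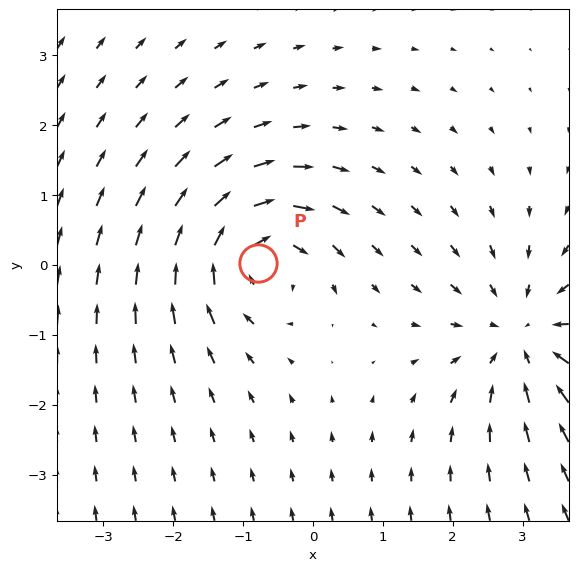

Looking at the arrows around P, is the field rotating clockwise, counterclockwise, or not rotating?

clockwise

Near P at (-0.8, 0.0) the arrows circulate clockwise. The curl (z-component) there is about -4; negative curl means clockwise rotation.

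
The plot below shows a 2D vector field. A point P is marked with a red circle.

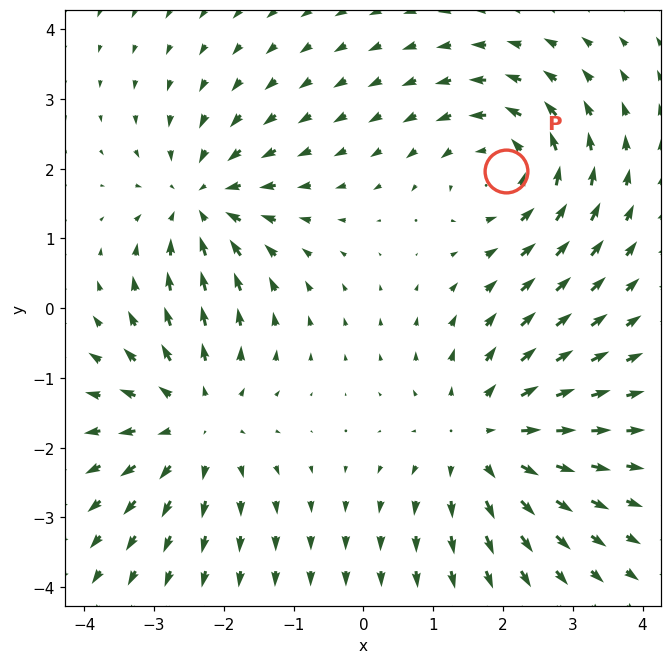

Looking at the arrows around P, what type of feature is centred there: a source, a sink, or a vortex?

At P (2.0, 2.0) the arrows circulate counterclockwise. Divergence ≈0, curl about +4 — near-zero divergence with nonzero curl is a vortex.

vortex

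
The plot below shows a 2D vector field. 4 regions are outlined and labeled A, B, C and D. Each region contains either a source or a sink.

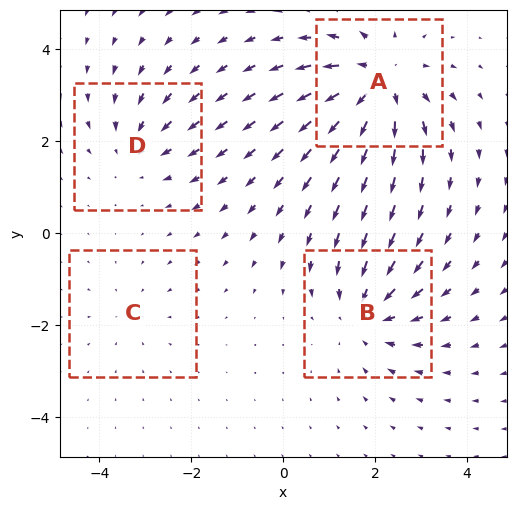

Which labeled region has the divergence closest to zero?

C

Divergence at each region's feature centre — A: about +6, B: about -4, C: about -2, D: about -3. Region C is closest to zero.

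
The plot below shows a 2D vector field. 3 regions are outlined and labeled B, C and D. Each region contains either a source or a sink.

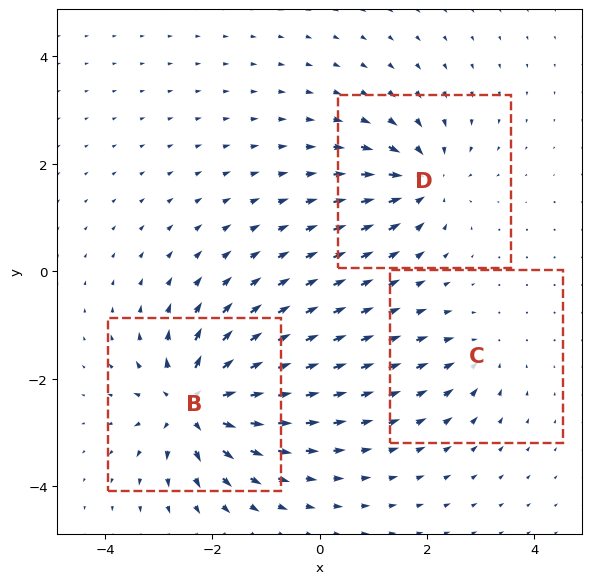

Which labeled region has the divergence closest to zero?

Divergence at each region's feature centre — B: about +6, C: about -3, D: about -4. Region C is closest to zero.

C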